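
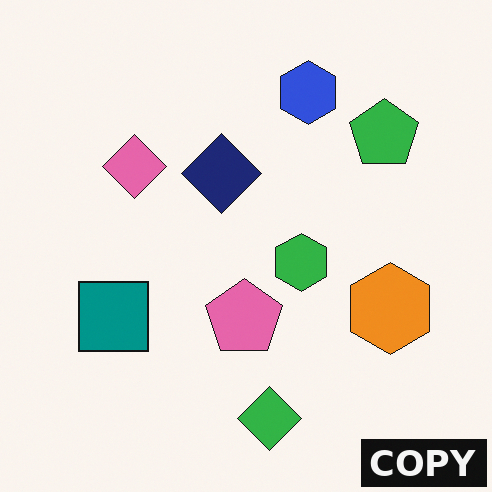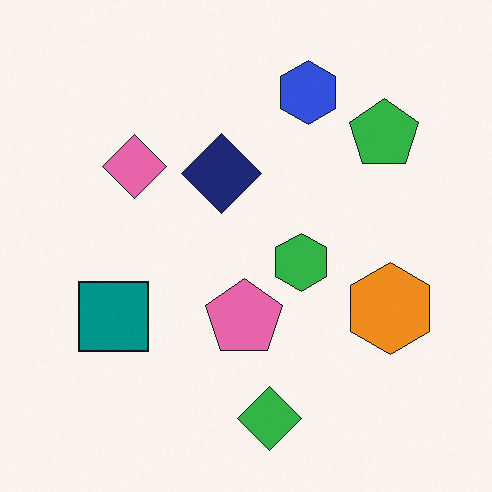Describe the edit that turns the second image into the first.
The first image is the second watermarked with the text "COPY" in the lower-right corner.

A dark label reading "COPY" appears in the lower-right corner.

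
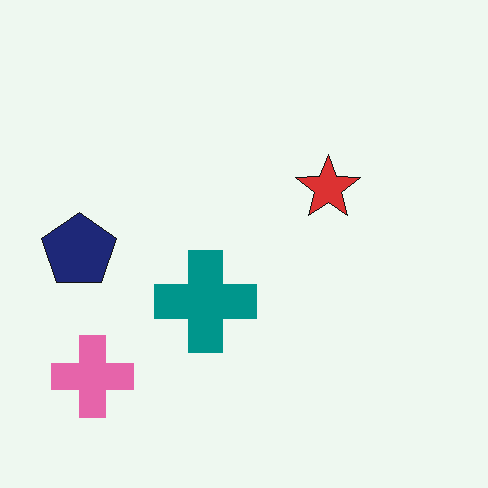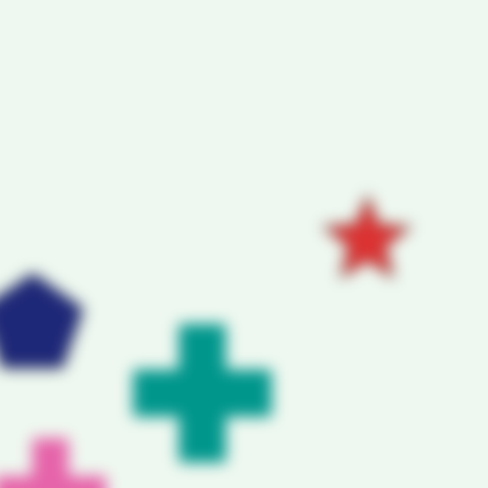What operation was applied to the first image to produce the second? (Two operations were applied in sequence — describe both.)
The image was strongly gaussian-blurred, then cropped slightly and scaled back up.

Shape edges and outlines are uniformly softened across the whole image. The visible shapes are larger and the field of view is narrower; shapes near the original edges may be partly or wholly outside the frame — a crop-and-rescale.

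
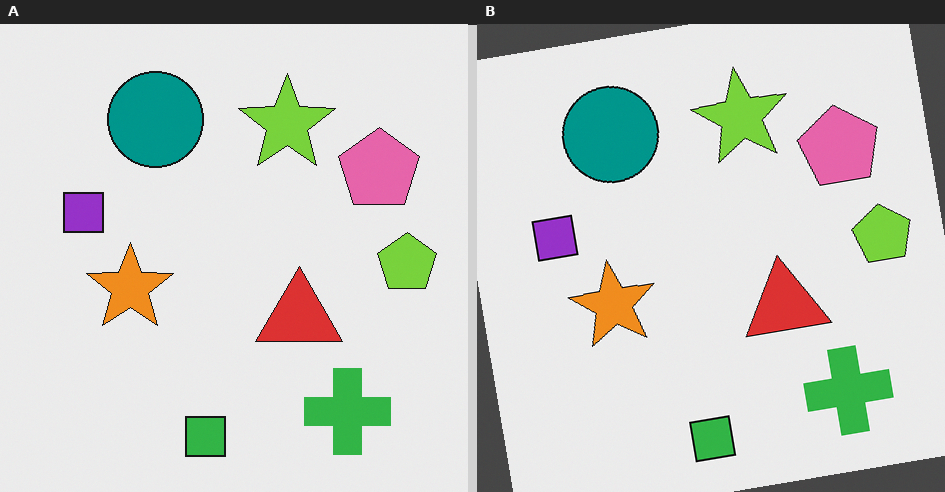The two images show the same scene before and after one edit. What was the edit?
This is the original image rotated counter-clockwise by a small amount.

Every shape is tilted by the same angle and the image corners show triangular fill wedges — a whole-image rotation by a non-right angle.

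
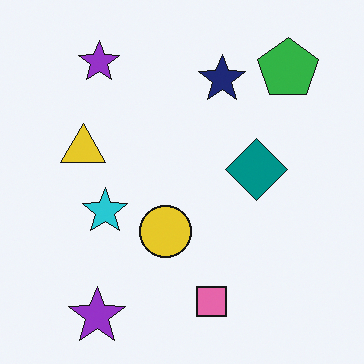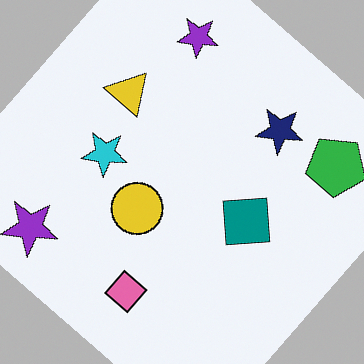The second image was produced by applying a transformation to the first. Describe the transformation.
The image was rotated clockwise by a large amount — several tens of degrees.

Every shape is tilted by the same angle and the image corners show triangular fill wedges — a whole-image rotation by a non-right angle.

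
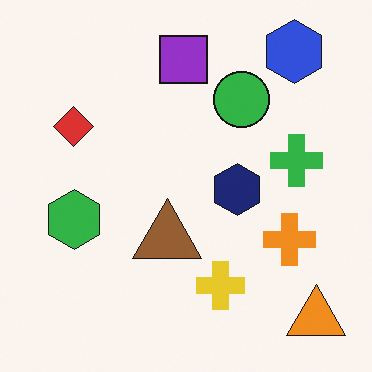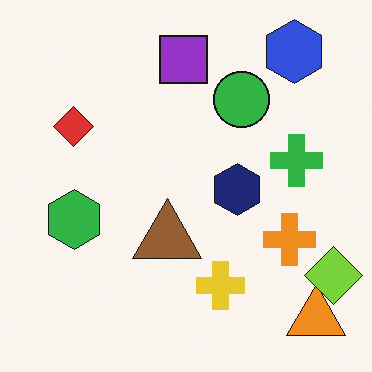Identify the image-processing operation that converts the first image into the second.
It was overlaid with an additional lime diamond.

A lime diamond appears in the second image that is absent from the first.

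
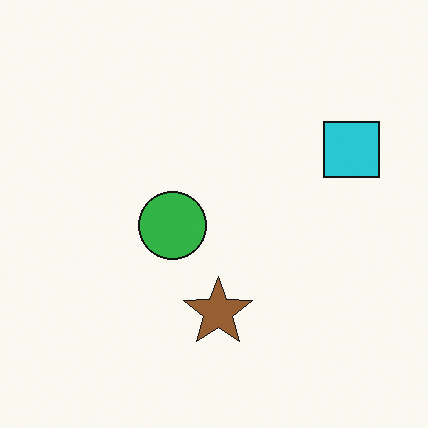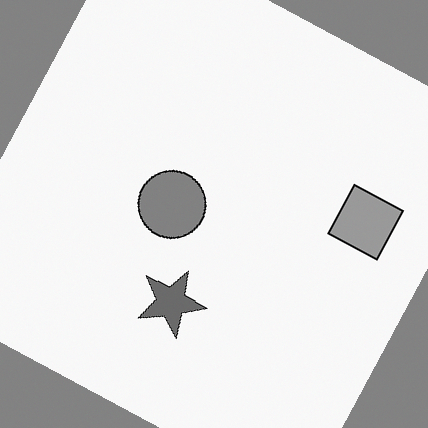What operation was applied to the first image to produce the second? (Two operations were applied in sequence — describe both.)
It was converted to grayscale, then rotated clockwise by a clearly visible amount.

All color is removed — every shape is now a shade of grey. Every shape is tilted by the same angle and the image corners show triangular fill wedges — a whole-image rotation by a non-right angle.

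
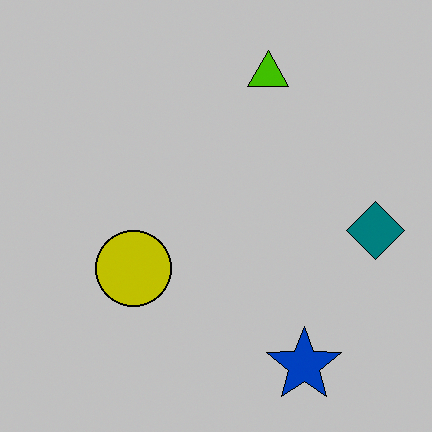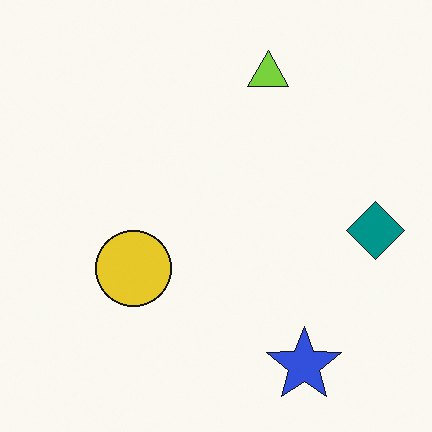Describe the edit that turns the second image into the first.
This is the original image aggressively posterized.

Each flat color has snapped to a coarser quantized level — most visibly, the near-white background has dropped to a flat grey.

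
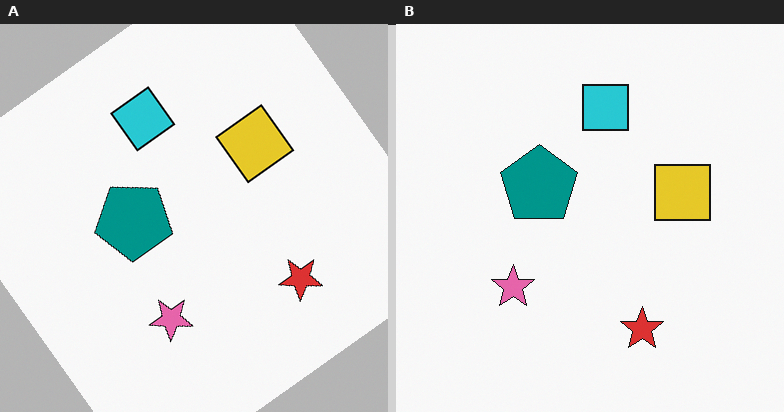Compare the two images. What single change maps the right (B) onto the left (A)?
Rotated counter-clockwise by a large amount — several tens of degrees.

Every shape is tilted by the same angle and the image corners show triangular fill wedges — a whole-image rotation by a non-right angle.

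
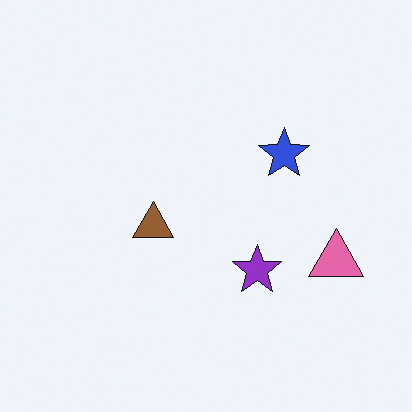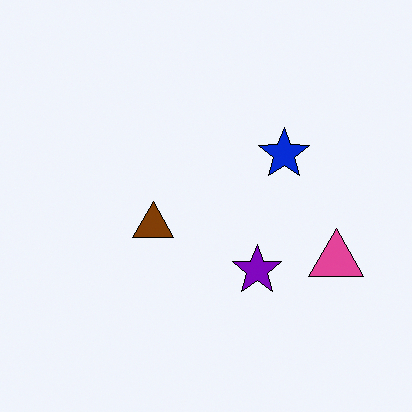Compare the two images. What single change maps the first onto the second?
The transformation is: given slightly increased contrast.

Tones are pushed away from mid-grey across the whole image — a global contrast change.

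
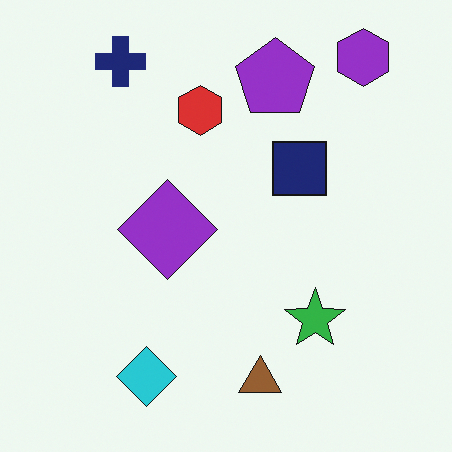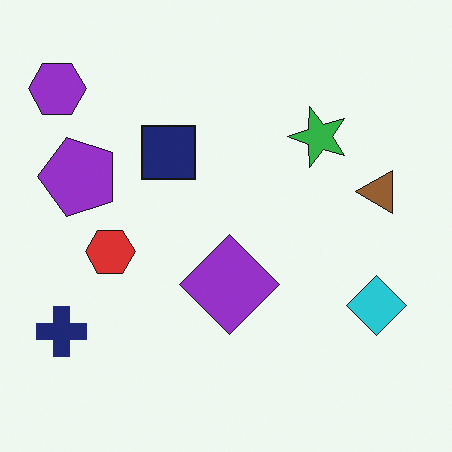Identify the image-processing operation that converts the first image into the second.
This is the original image rotated 90° counter-clockwise.

The purple hexagon sits in the top-right of the first image and the top-left of the second — consistent with a whole-image 90° counter-clockwise rotation.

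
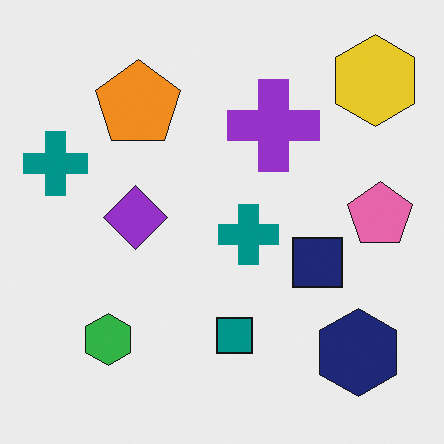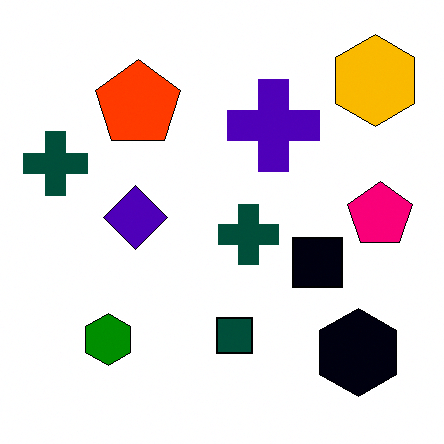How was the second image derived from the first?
It was boosted in contrast.

Tones are pushed away from mid-grey across the whole image — a global contrast change.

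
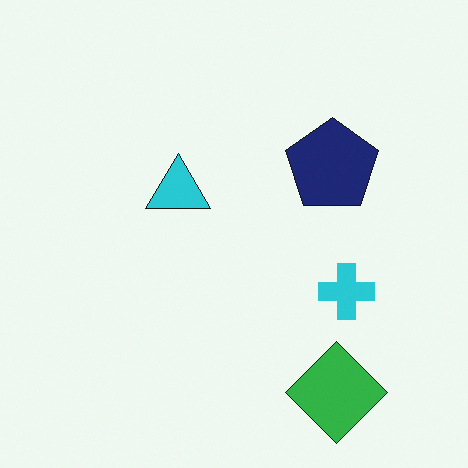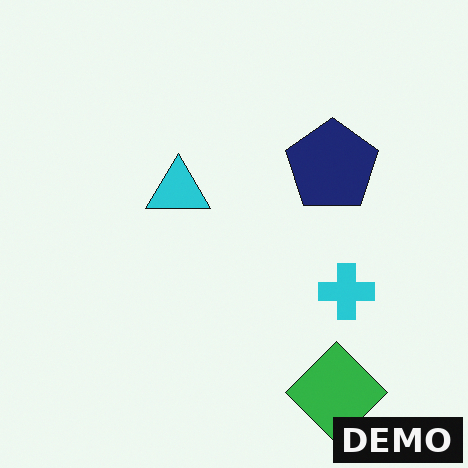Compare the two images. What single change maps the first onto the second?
The image was watermarked with the text "DEMO" in the lower-right corner.

A dark label reading "DEMO" appears in the lower-right corner.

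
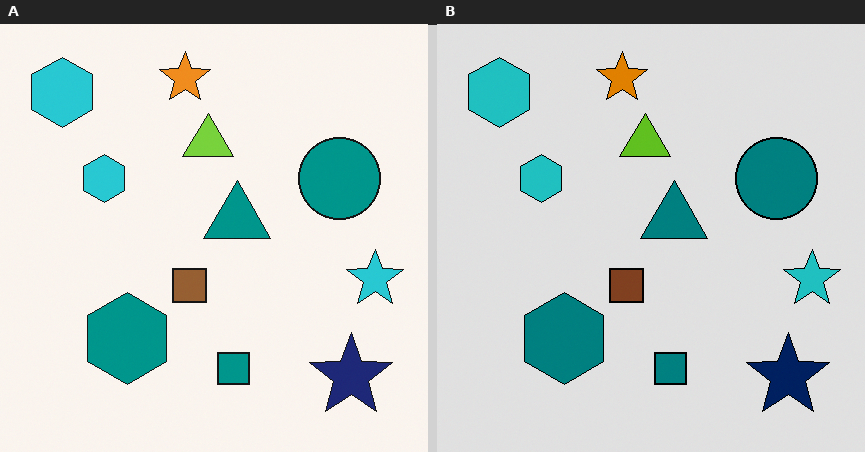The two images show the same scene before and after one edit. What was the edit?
Posterized to a reduced palette.

Each flat color has snapped to a coarser quantized level — most visibly, the near-white background has dropped to a flat grey.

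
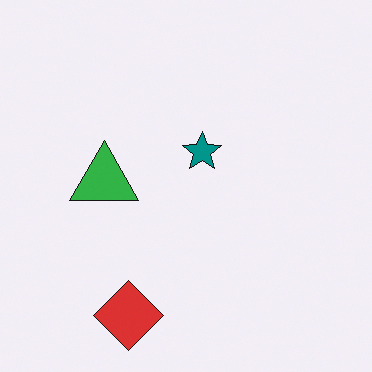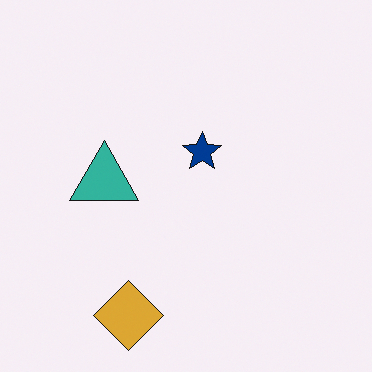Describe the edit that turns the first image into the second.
The image was hue-shifted by a small amount.

Every shape's color has rotated by the same amount around the hue wheel — a uniform hue shift.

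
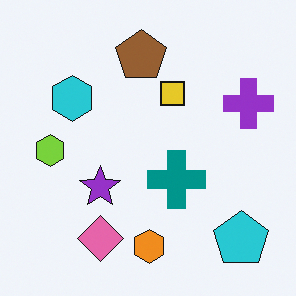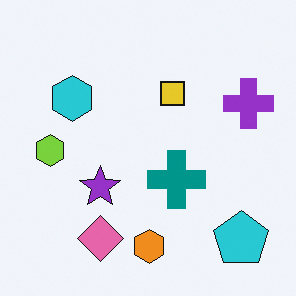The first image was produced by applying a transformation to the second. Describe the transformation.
It was overlaid with an additional brown pentagon.

A brown pentagon appears in the first image that is absent from the second.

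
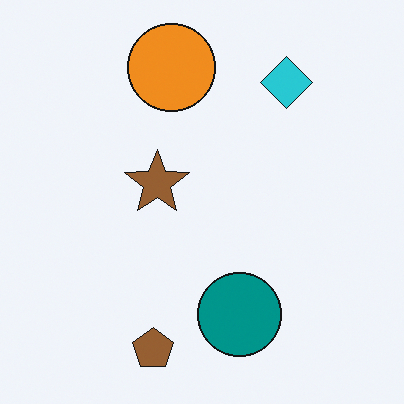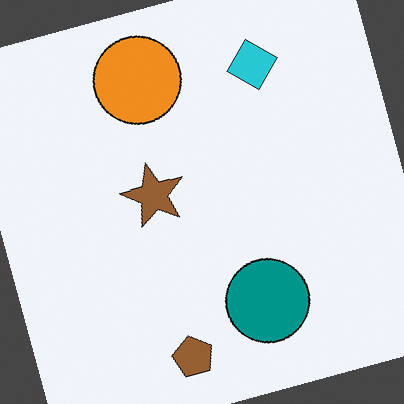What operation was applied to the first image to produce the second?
It was rotated counter-clockwise by a clearly visible amount.

Every shape is tilted by the same angle and the image corners show triangular fill wedges — a whole-image rotation by a non-right angle.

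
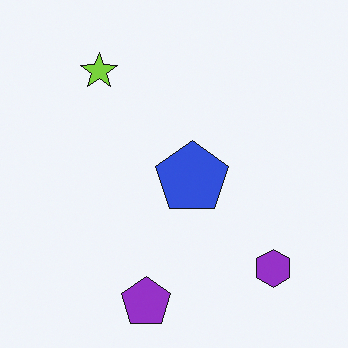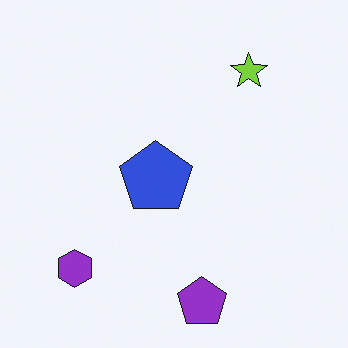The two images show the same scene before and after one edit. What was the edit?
The image was flipped horizontally (left ↔ right).

The purple hexagon is in the bottom-right of the first image and the bottom-left of the second — shapes on opposite sides of the vertical midline have swapped in a mirror flip.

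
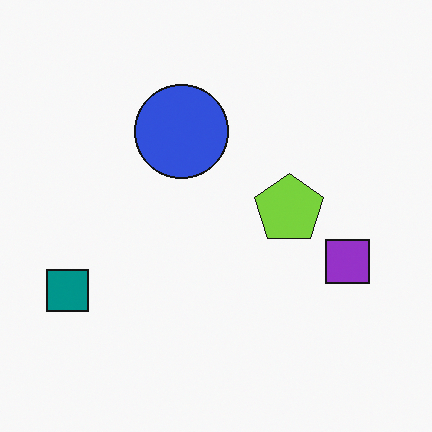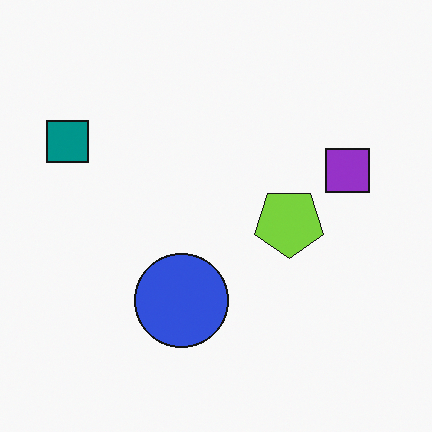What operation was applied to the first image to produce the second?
It was flipped vertically (top ↔ bottom).

The blue circle is in the top of the first image and the bottom of the second — shapes on opposite sides of the horizontal midline have swapped in a mirror flip.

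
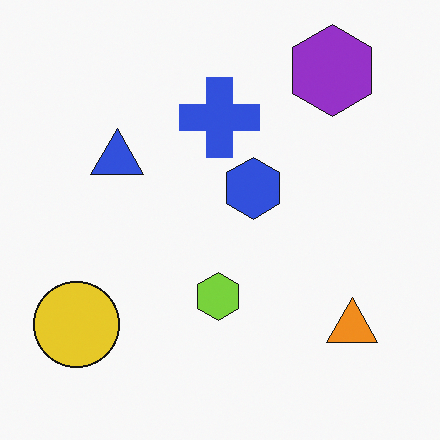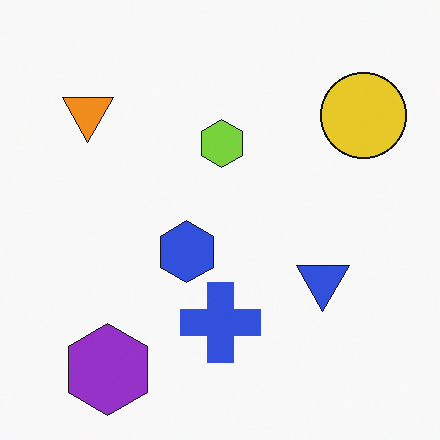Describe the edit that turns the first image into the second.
The second image is the first rotated 180°.

The purple hexagon sits in the top-right of the first image and the bottom-left of the second — consistent with a whole-image 180° rotation.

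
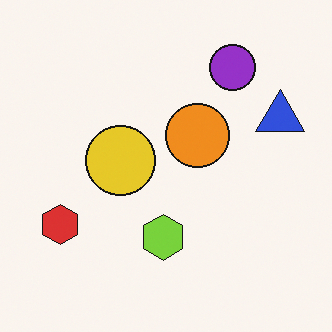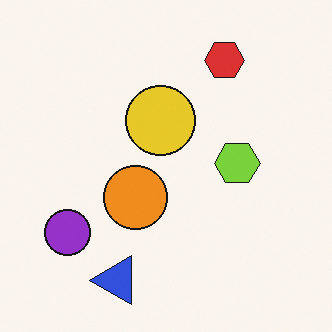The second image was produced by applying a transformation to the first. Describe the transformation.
The second image is the first transposed (reflected across the top-left ↔ bottom-right diagonal).

Shapes have swapped their row and column positions — what was in the top-right is now in the bottom-left — a diagonal reflection.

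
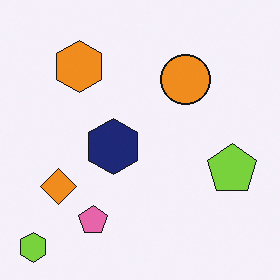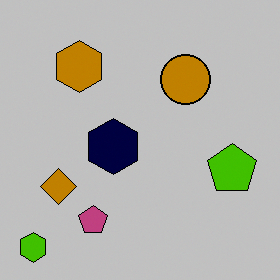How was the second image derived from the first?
The transformation is: heavily posterized to just a handful of flat colors.

Each flat color has snapped to a coarser quantized level — most visibly, the near-white background has dropped to a flat grey.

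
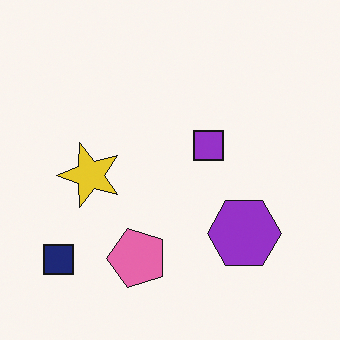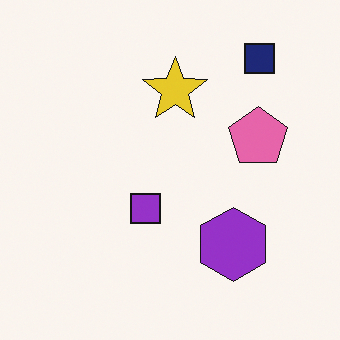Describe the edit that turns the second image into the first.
The image was transposed (reflected across the top-left ↔ bottom-right diagonal).

Shapes have swapped their row and column positions — what was in the top-right is now in the bottom-left — a diagonal reflection.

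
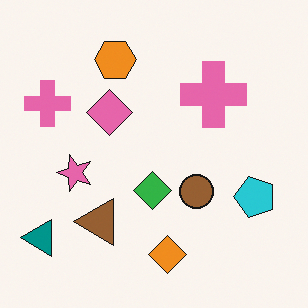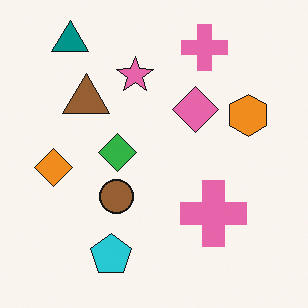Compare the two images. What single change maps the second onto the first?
The image was rotated 90° counter-clockwise.

The teal triangle sits in the top-left of the second image and the bottom-left of the first — consistent with a whole-image 90° counter-clockwise rotation.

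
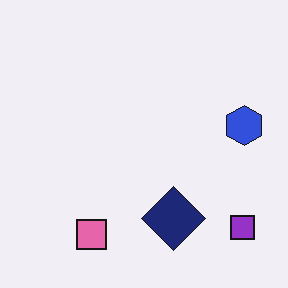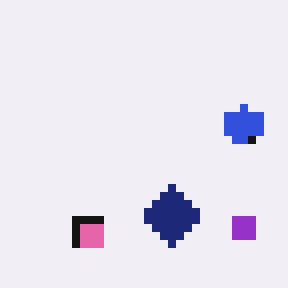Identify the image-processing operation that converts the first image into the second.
This is the original image pixelated into visible square blocks.

Shapes are reduced to large square blocks; fine edges and outlines are lost — a downscale-then-upscale (mosaic) effect.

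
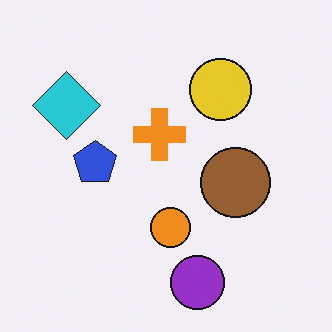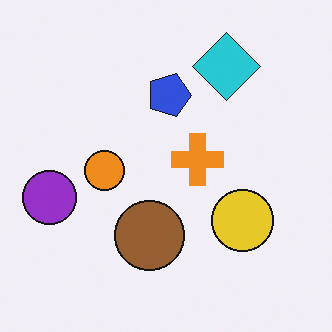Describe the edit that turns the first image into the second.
It was rotated 90° clockwise.

The purple circle sits in the bottom of the first image and the left of the second — consistent with a whole-image 90° clockwise rotation.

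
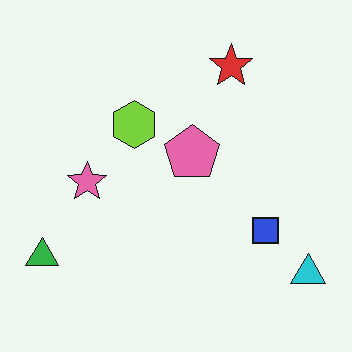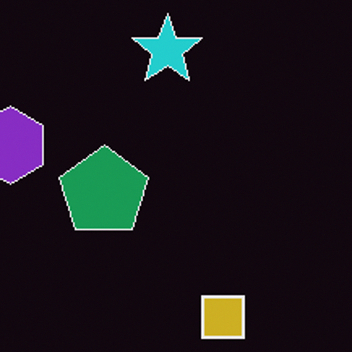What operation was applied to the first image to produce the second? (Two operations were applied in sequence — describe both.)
The second image is the first cropped tightly and scaled back up, then color-inverted (negative).

The visible shapes are larger and the field of view is narrower; shapes near the original edges may be partly or wholly outside the frame — a crop-and-rescale. The light background has become dark and every shape's color is its complement — a photographic negative.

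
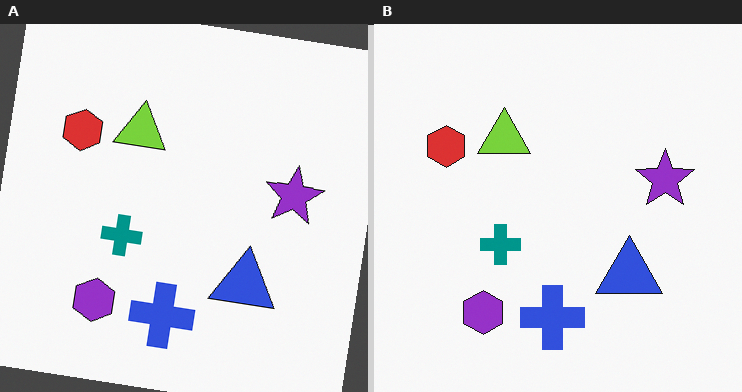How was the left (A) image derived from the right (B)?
The image was rotated clockwise by a slight angle.

Every shape is tilted by the same angle and the image corners show triangular fill wedges — a whole-image rotation by a non-right angle.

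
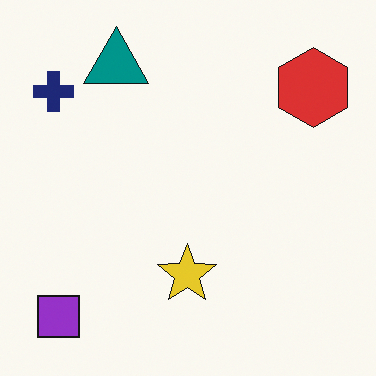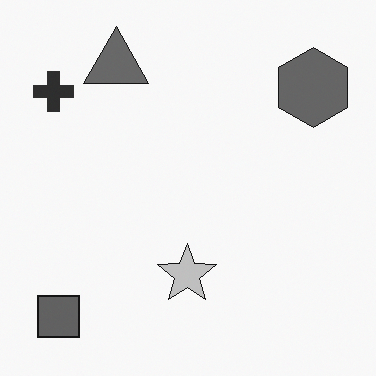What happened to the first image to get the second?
The second image is the first converted to grayscale.

All color is removed — every shape is now a shade of grey.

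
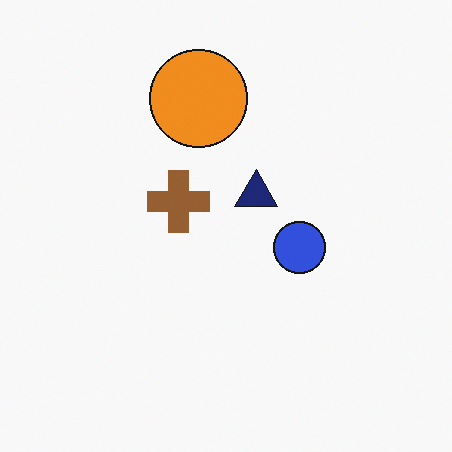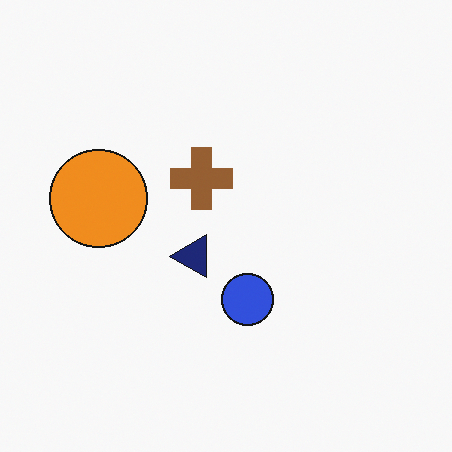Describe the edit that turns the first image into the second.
The image was transposed (reflected across the top-left ↔ bottom-right diagonal).

Shapes have swapped their row and column positions — what was in the top-right is now in the bottom-left — a diagonal reflection.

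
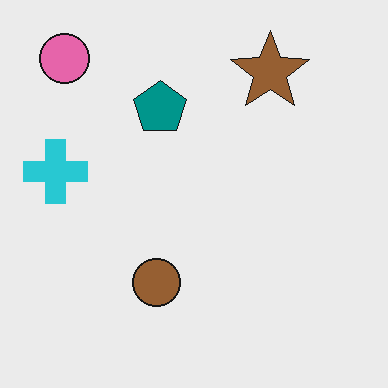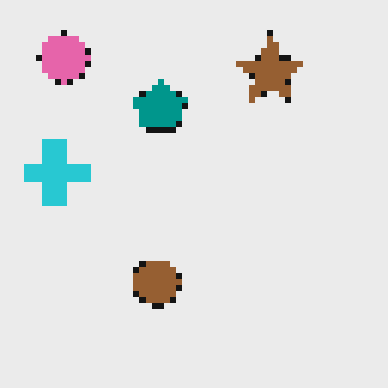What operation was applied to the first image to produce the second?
It was moderately pixelated.

Shapes are reduced to large square blocks; fine edges and outlines are lost — a downscale-then-upscale (mosaic) effect.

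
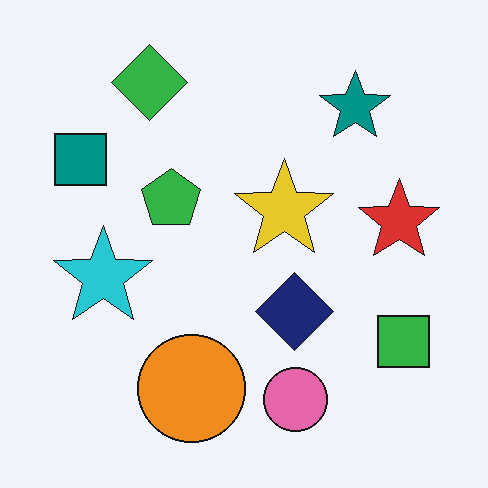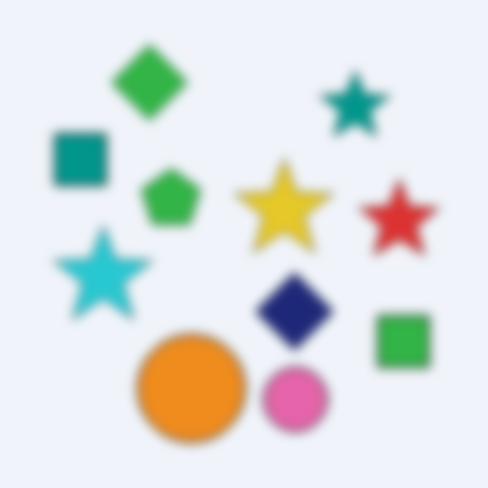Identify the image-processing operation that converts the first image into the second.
This is the original image strongly gaussian-blurred.

Shape edges and outlines are uniformly softened across the whole image.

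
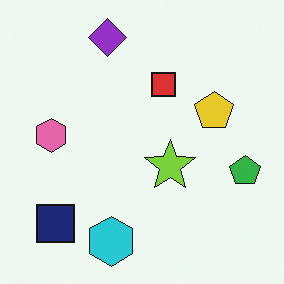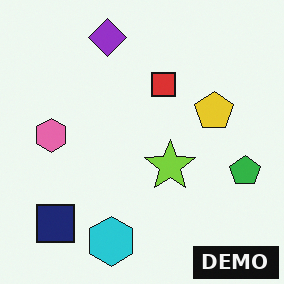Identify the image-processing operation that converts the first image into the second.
The second image is the first watermarked with the text "DEMO" in the lower-right corner.

A dark label reading "DEMO" appears in the lower-right corner.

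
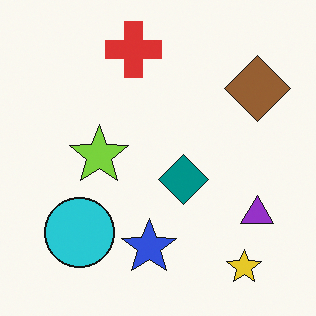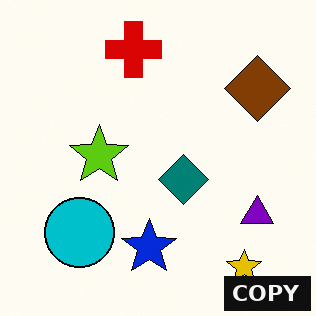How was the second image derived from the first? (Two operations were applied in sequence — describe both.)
The transformation is: given slightly increased contrast, then watermarked with the text "COPY" in the lower-right corner.

Tones are pushed away from mid-grey across the whole image — a global contrast change. A dark label reading "COPY" appears in the lower-right corner.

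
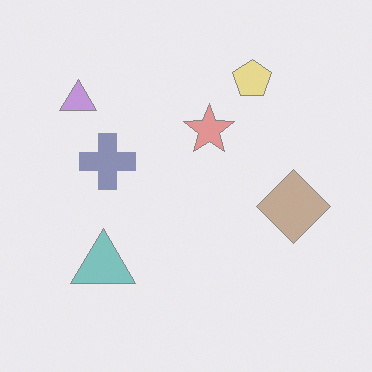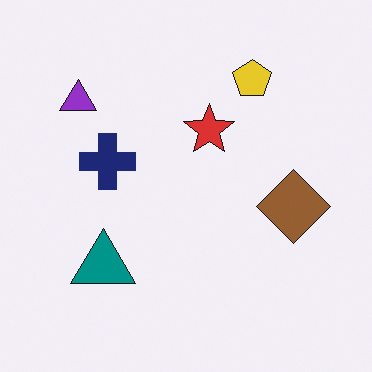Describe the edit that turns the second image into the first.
The transformation is: given much lower contrast.

Tones are pushed toward mid-grey across the whole image — a global contrast change.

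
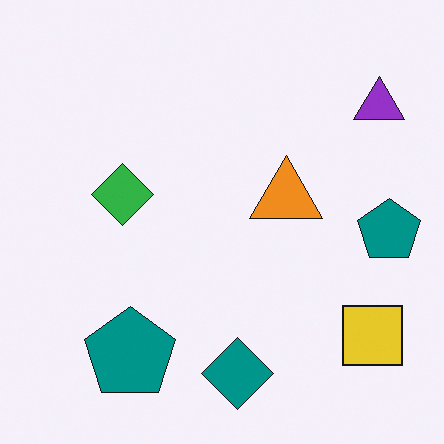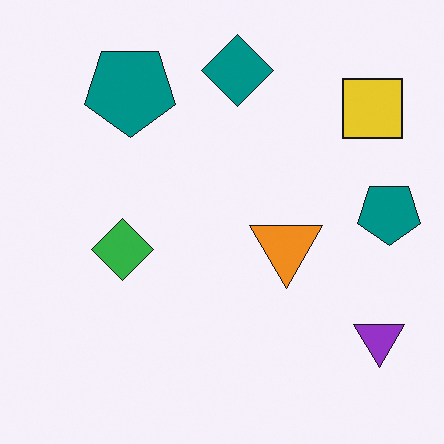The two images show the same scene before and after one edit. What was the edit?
The image was flipped vertically (top ↔ bottom).

The teal diamond is in the bottom of the first image and the top of the second — shapes on opposite sides of the horizontal midline have swapped in a mirror flip.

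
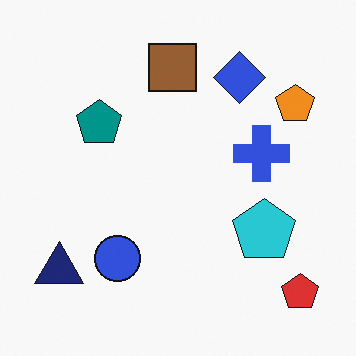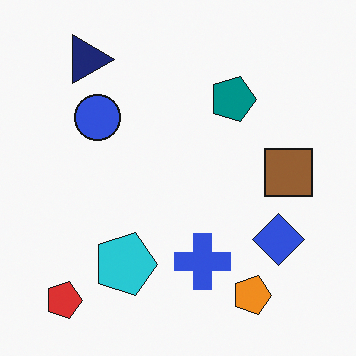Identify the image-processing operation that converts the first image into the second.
The image was rotated 90° clockwise.

The red pentagon sits in the bottom-right of the first image and the bottom-left of the second — consistent with a whole-image 90° clockwise rotation.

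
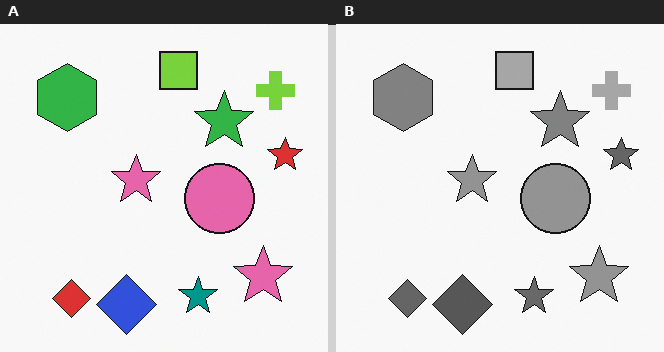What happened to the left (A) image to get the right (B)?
The right (B) image is the left (A) converted to grayscale.

All color is removed — every shape is now a shade of grey.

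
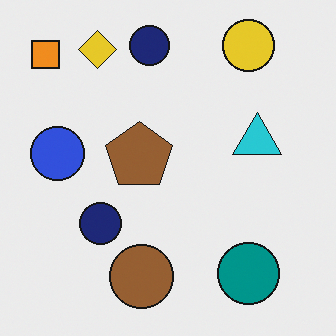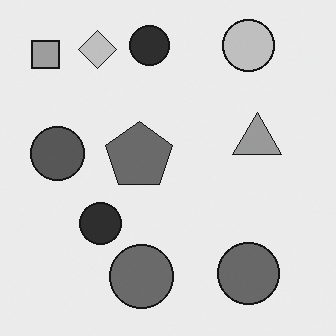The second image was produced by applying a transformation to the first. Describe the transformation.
It was converted to grayscale.

All color is removed — every shape is now a shade of grey.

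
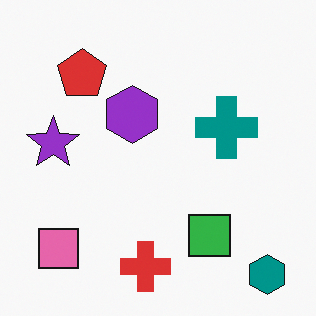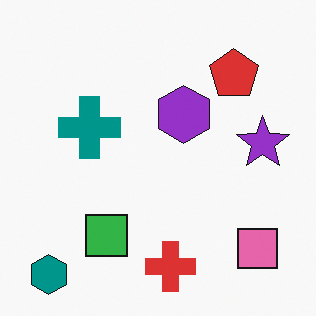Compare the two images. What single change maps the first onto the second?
It was flipped horizontally (left ↔ right).

The teal hexagon is in the bottom-right of the first image and the bottom-left of the second — shapes on opposite sides of the vertical midline have swapped in a mirror flip.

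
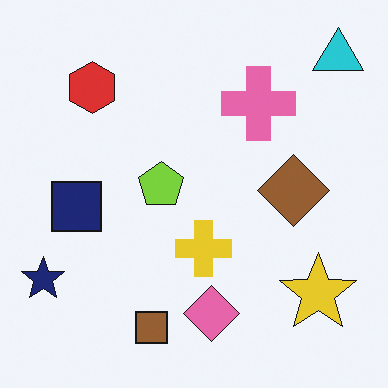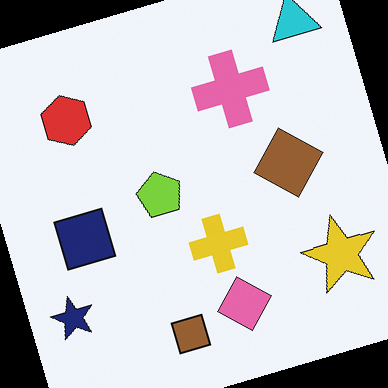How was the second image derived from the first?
Rotated counter-clockwise by a moderate amount.

Every shape is tilted by the same angle and the image corners show triangular fill wedges — a whole-image rotation by a non-right angle.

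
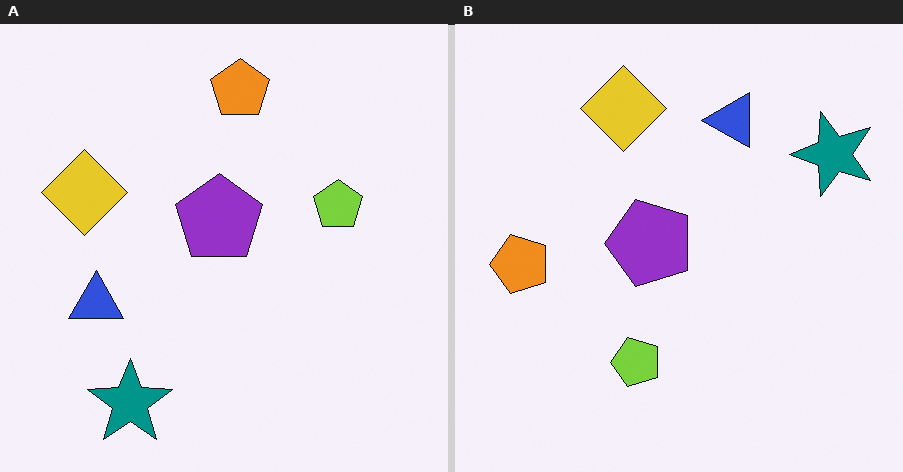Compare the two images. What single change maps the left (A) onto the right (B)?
Transposed (reflected across the top-left ↔ bottom-right diagonal).

Shapes have swapped their row and column positions — what was in the top-right is now in the bottom-left — a diagonal reflection.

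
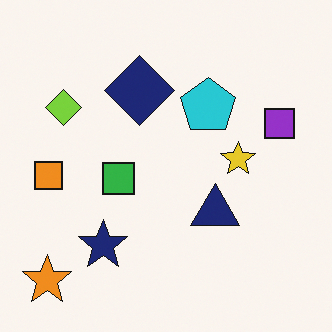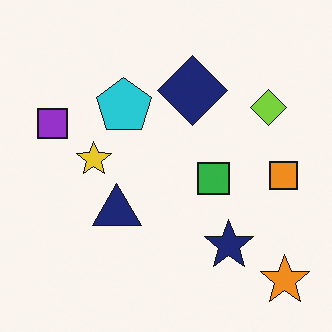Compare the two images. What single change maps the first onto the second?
This is the original image flipped horizontally (left ↔ right).

The orange star is in the bottom-left of the first image and the bottom-right of the second — shapes on opposite sides of the vertical midline have swapped in a mirror flip.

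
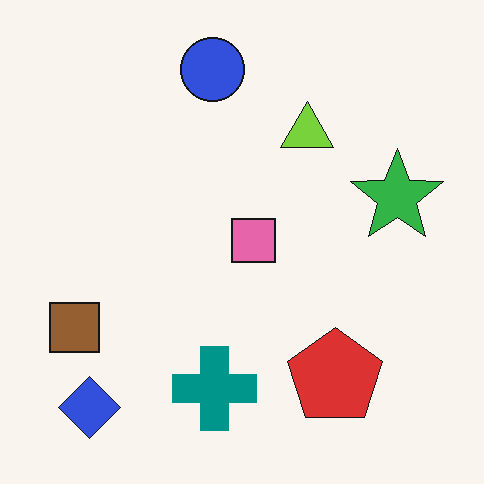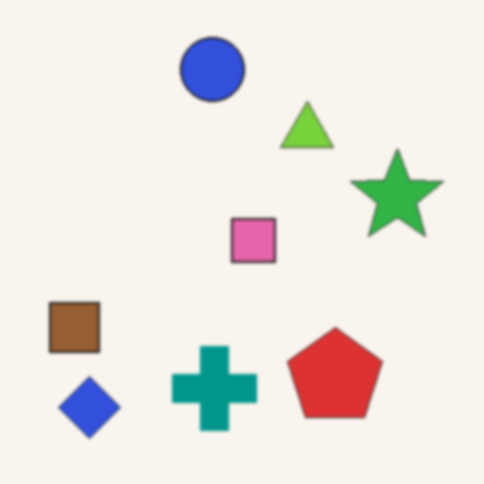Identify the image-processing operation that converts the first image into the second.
It was lightly blurred.

Shape edges and outlines are uniformly softened across the whole image.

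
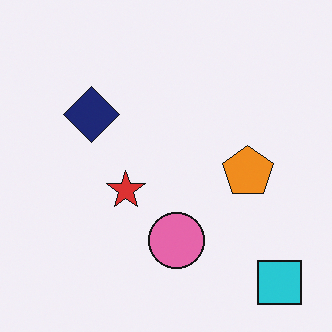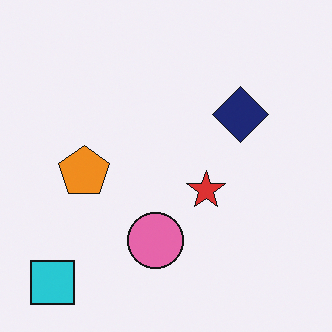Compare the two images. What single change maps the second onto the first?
The image was flipped horizontally (left ↔ right).

The cyan square is in the bottom-left of the second image and the bottom-right of the first — shapes on opposite sides of the vertical midline have swapped in a mirror flip.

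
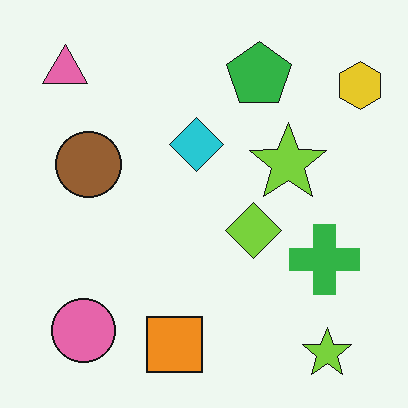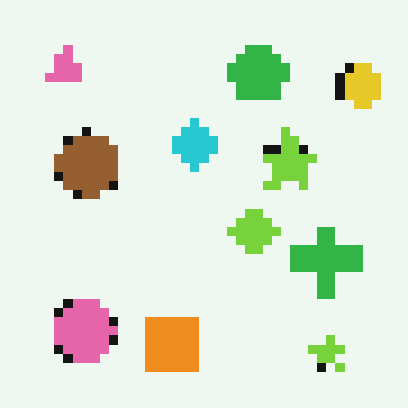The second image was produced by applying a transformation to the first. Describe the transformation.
It was heavily pixelated into large blocks.

Shapes are reduced to large square blocks; fine edges and outlines are lost — a downscale-then-upscale (mosaic) effect.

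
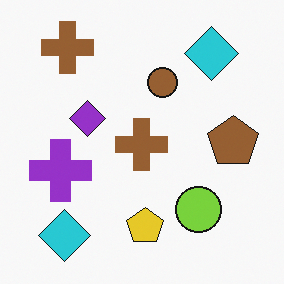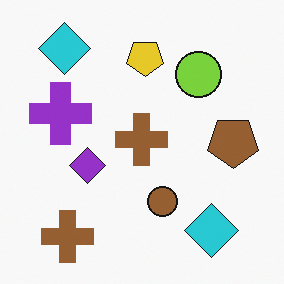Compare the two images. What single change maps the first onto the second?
The transformation is: flipped vertically (top ↔ bottom).

The yellow pentagon is in the bottom of the first image and the top of the second — shapes on opposite sides of the horizontal midline have swapped in a mirror flip.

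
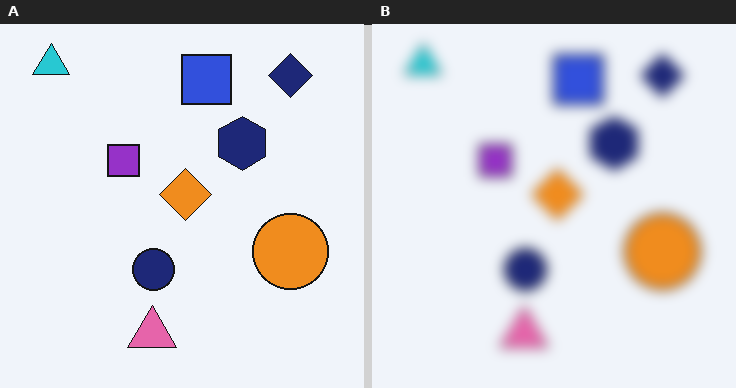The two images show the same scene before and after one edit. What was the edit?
Heavily blurred.

Shape edges and outlines are uniformly softened across the whole image.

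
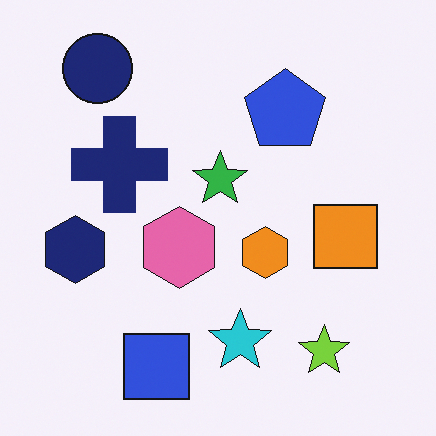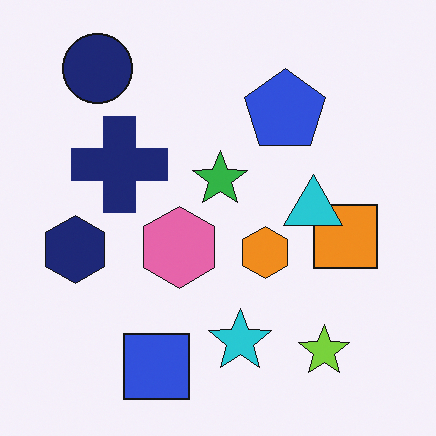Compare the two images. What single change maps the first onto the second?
It was overlaid with an additional cyan triangle.

A cyan triangle appears in the second image that is absent from the first.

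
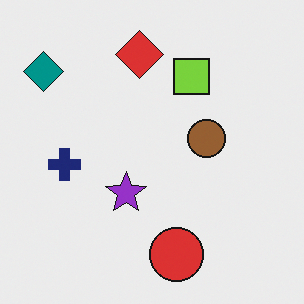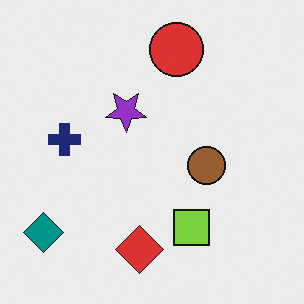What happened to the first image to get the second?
This is the original image flipped vertically (top ↔ bottom).

The red circle is in the bottom of the first image and the top of the second — shapes on opposite sides of the horizontal midline have swapped in a mirror flip.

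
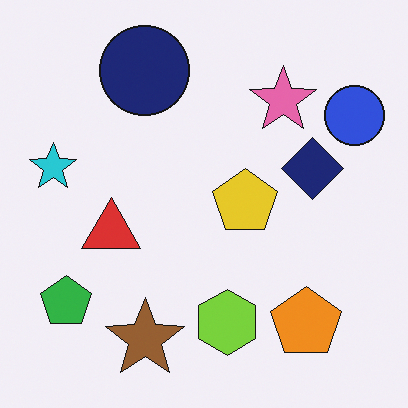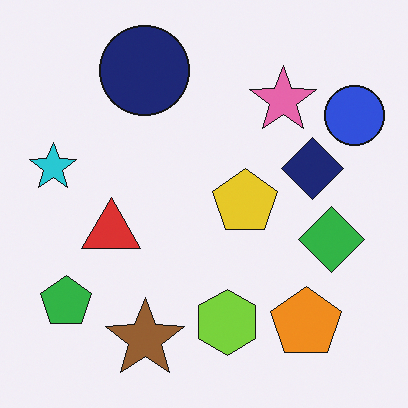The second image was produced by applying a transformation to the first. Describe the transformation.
This is the original image overlaid with an additional green diamond.

A green diamond appears in the second image that is absent from the first.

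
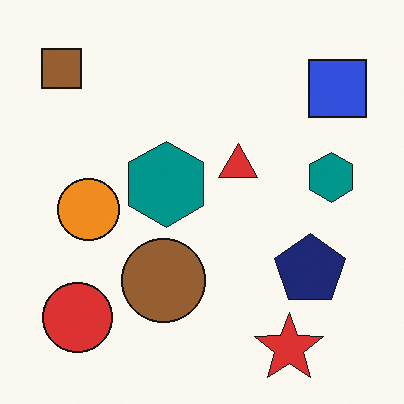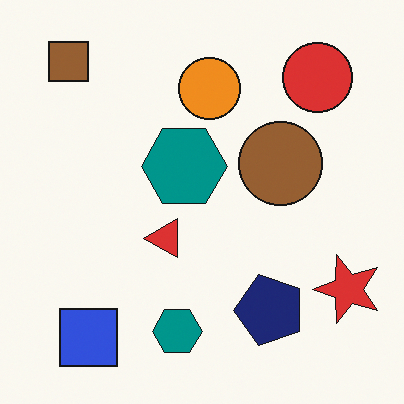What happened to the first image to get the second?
Transposed (reflected across the top-left ↔ bottom-right diagonal).

Shapes have swapped their row and column positions — what was in the top-right is now in the bottom-left — a diagonal reflection.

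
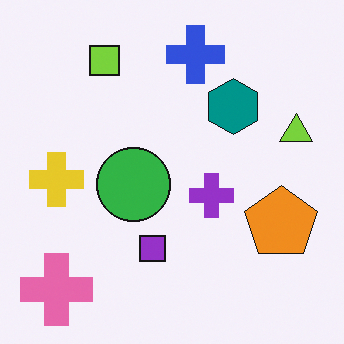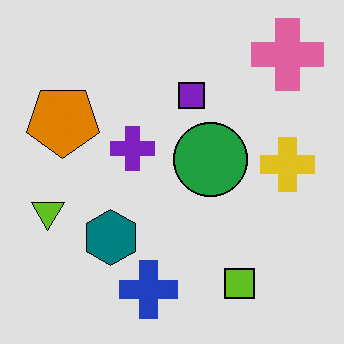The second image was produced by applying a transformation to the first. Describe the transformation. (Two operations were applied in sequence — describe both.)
Posterized to a reduced palette, then rotated 180°.

Each flat color has snapped to a coarser quantized level — most visibly, the near-white background has dropped to a flat grey. The pink cross sits in the bottom-left of the first image and the top-right of the second — consistent with a whole-image 180° rotation.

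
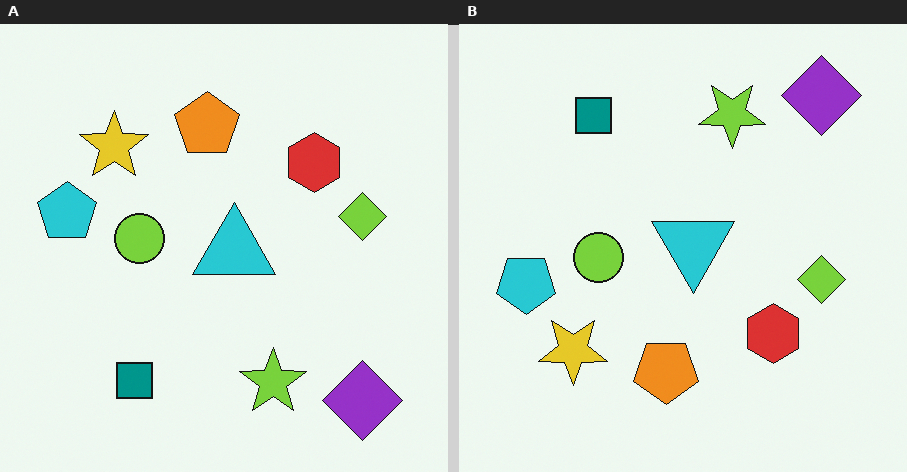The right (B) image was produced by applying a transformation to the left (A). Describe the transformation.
The right (B) image is the left (A) flipped vertically (top ↔ bottom).

The purple diamond is in the bottom-right of the left (A) image and the top-right of the right (B) — shapes on opposite sides of the horizontal midline have swapped in a mirror flip.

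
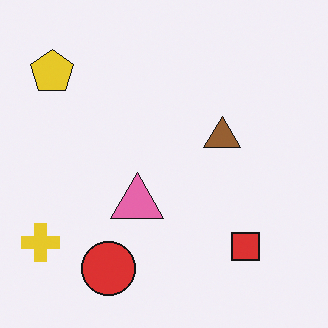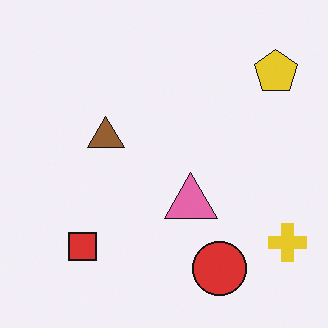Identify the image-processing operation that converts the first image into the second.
The image was flipped horizontally (left ↔ right).

The yellow cross is in the bottom-left of the first image and the bottom-right of the second — shapes on opposite sides of the vertical midline have swapped in a mirror flip.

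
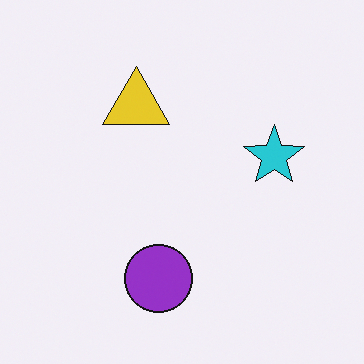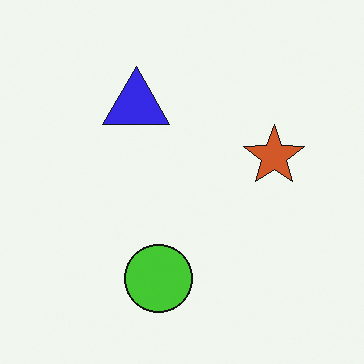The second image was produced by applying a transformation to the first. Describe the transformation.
It was hue-shifted by a large amount.

Every shape's color has rotated by the same amount around the hue wheel — a uniform hue shift.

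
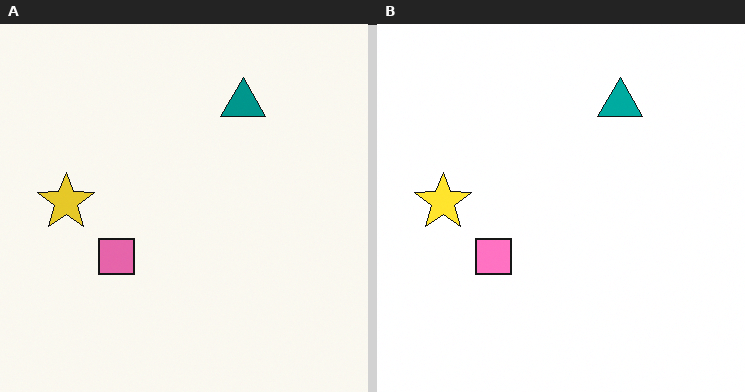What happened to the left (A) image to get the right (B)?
The right (B) image is the left (A) slightly brightened.

Every pixel — background and shapes alike — is uniformly brightened.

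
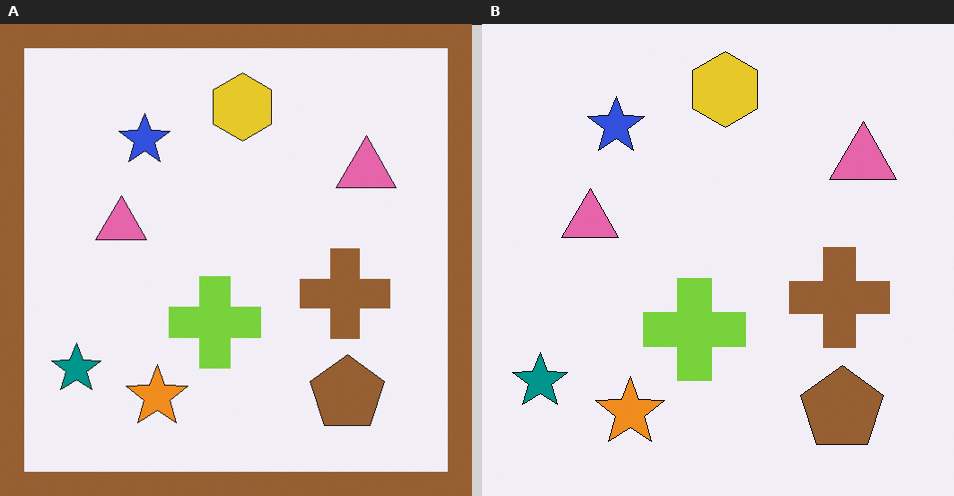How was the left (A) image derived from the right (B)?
Framed with a brown border.

A solid brown frame runs around the edge of the left (A) image, with the content slightly shrunk inside it.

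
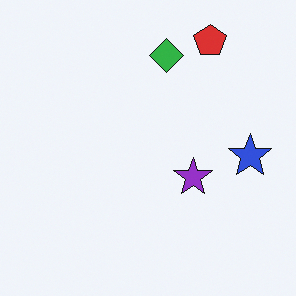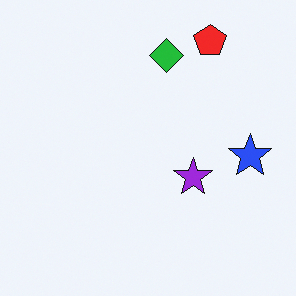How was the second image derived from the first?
This is the original image slightly oversaturated.

All colors are more vivid — a global saturation change.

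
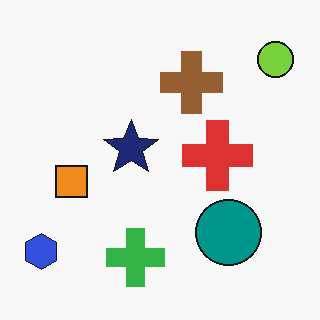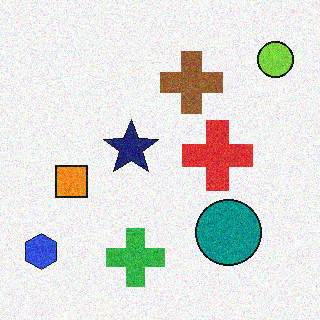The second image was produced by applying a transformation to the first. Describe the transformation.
The second image is the first degraded with visible gaussian noise.

Random speckle covers the whole image, including the flat background.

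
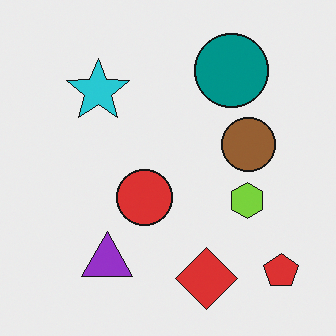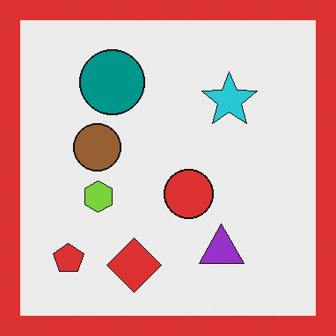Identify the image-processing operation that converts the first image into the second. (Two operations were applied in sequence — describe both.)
It was flipped horizontally (left ↔ right), then framed with a red border.

The red pentagon is in the bottom-right of the first image and the bottom-left of the second — shapes on opposite sides of the vertical midline have swapped in a mirror flip. A solid red frame runs around the edge of the second image, with the content slightly shrunk inside it.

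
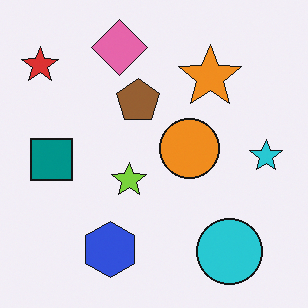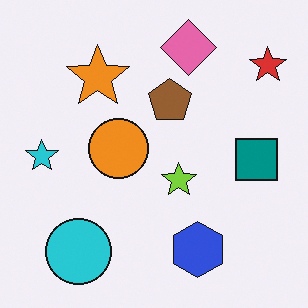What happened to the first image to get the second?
Flipped horizontally (left ↔ right).

The red star is in the top-left of the first image and the top-right of the second — shapes on opposite sides of the vertical midline have swapped in a mirror flip.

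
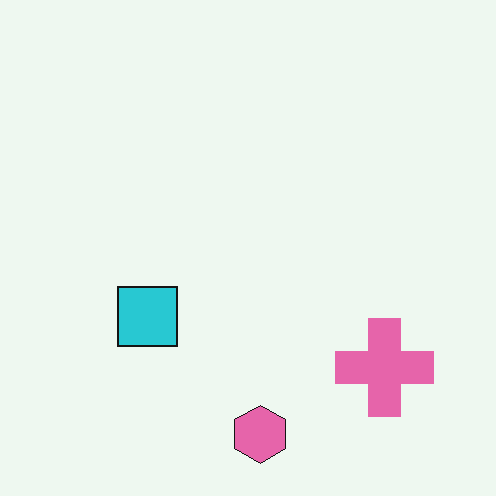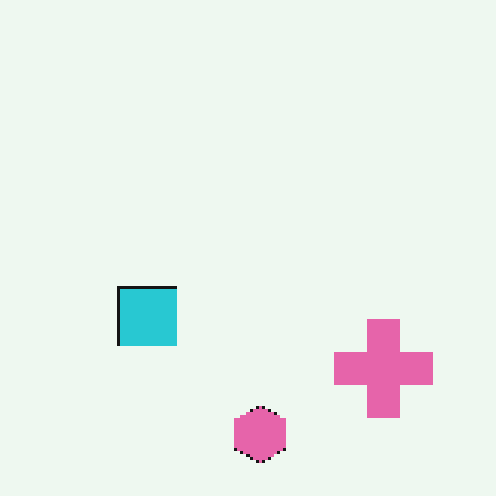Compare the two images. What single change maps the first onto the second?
This is the original image lightly pixelated (a mild mosaic effect).

Shapes are reduced to large square blocks; fine edges and outlines are lost — a downscale-then-upscale (mosaic) effect.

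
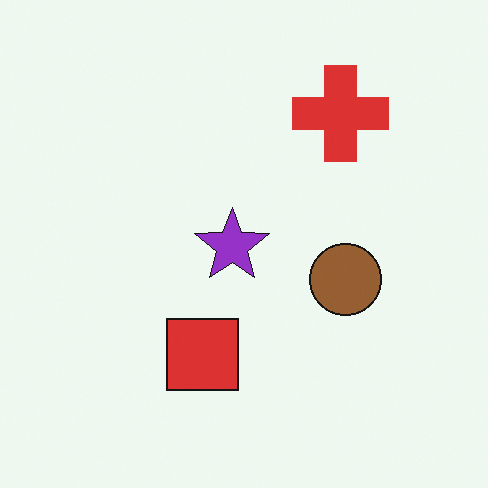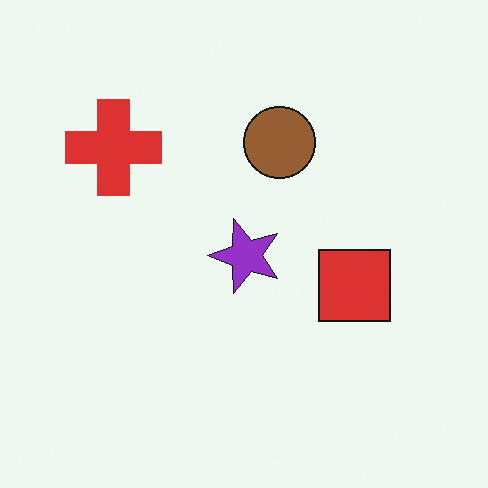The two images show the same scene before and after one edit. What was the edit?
The second image is the first rotated 90° counter-clockwise.

The red cross sits in the top-right of the first image and the top-left of the second — consistent with a whole-image 90° counter-clockwise rotation.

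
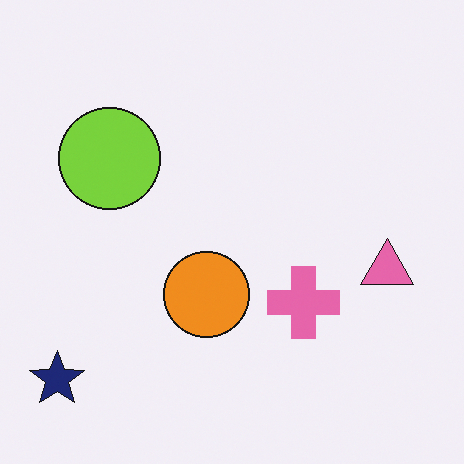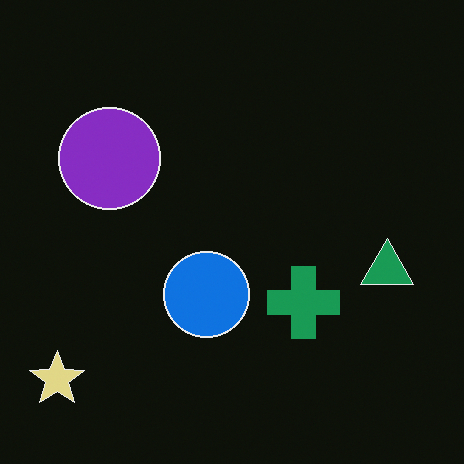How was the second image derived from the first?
The image was color-inverted (negative).

The light background has become dark and every shape's color is its complement — a photographic negative.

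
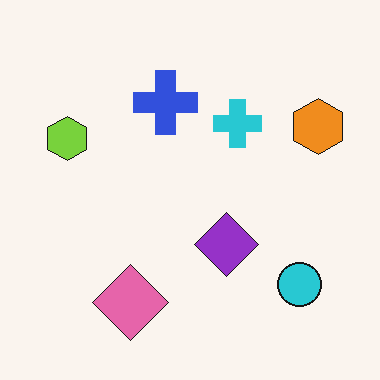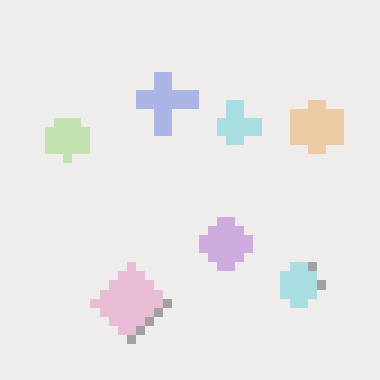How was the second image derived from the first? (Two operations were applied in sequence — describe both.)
The image was given much lower contrast, then coarsely pixelated.

Tones are pushed toward mid-grey across the whole image — a global contrast change. Shapes are reduced to large square blocks; fine edges and outlines are lost — a downscale-then-upscale (mosaic) effect.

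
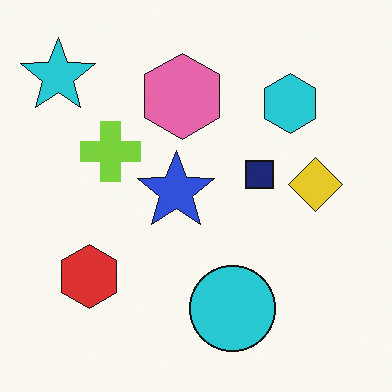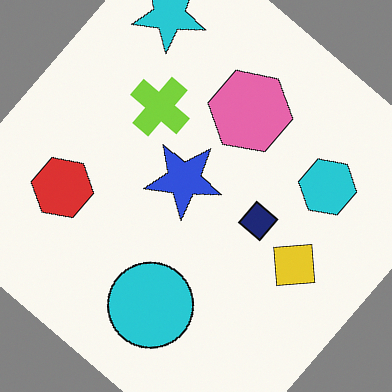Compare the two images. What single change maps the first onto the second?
Rotated clockwise by a large amount — several tens of degrees.

Every shape is tilted by the same angle and the image corners show triangular fill wedges — a whole-image rotation by a non-right angle.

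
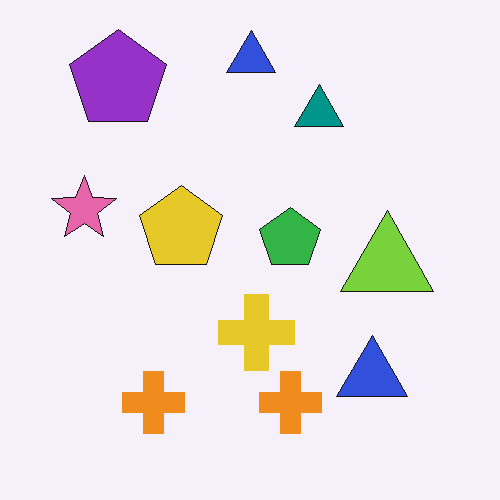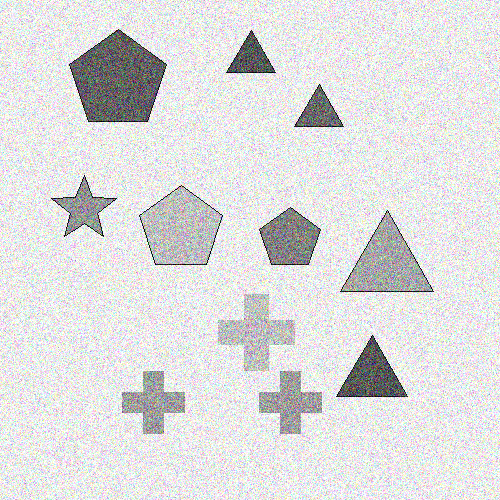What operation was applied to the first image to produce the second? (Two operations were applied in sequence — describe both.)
It was converted to grayscale, then degraded with a thick layer of grain.

All color is removed — every shape is now a shade of grey. Random speckle covers the whole image, including the flat background.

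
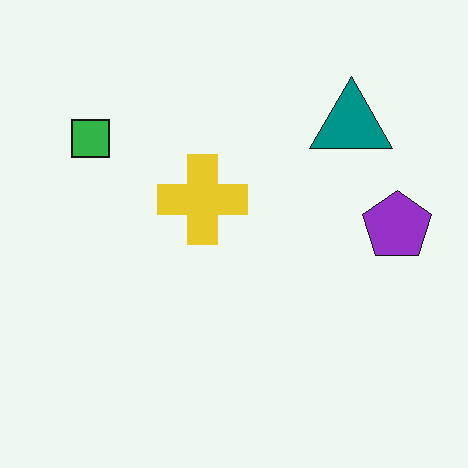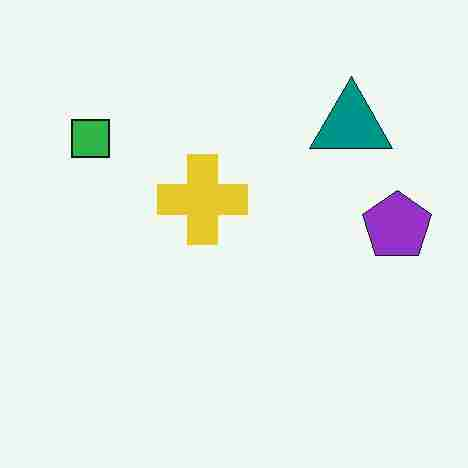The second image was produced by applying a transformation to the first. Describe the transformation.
Heavily JPEG-compressed with obvious blocking artifacts.

Blocky 8×8 compression artifacts appear around shape edges and the flat background shows ringing — characteristic JPEG degradation.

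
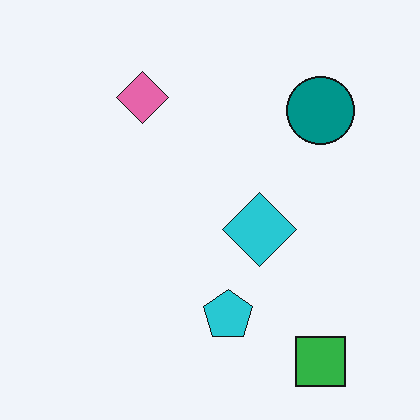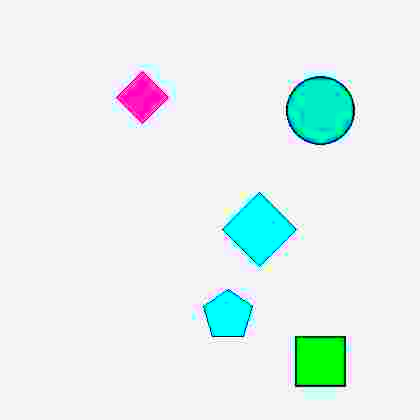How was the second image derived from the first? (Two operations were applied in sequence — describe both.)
Heavily JPEG-compressed with obvious blocking artifacts, then heavily oversaturated.

Blocky 8×8 compression artifacts appear around shape edges and the flat background shows ringing — characteristic JPEG degradation. All colors are more vivid — a global saturation change.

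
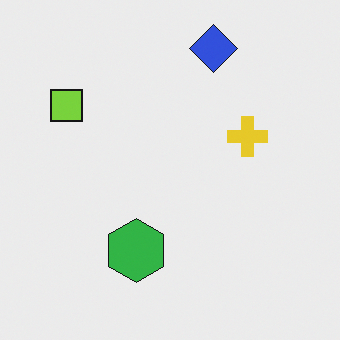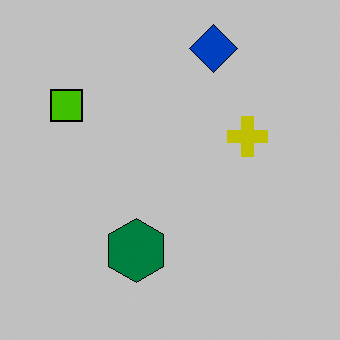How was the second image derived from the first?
This is the original image aggressively posterized.

Each flat color has snapped to a coarser quantized level — most visibly, the near-white background has dropped to a flat grey.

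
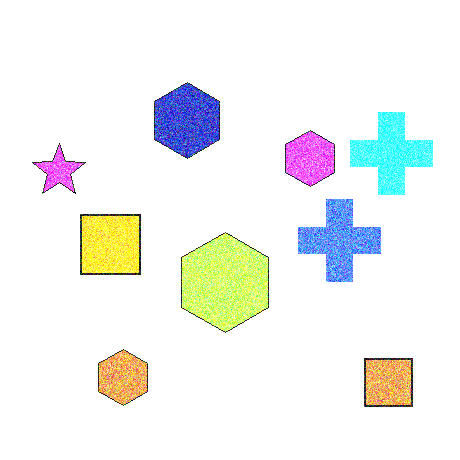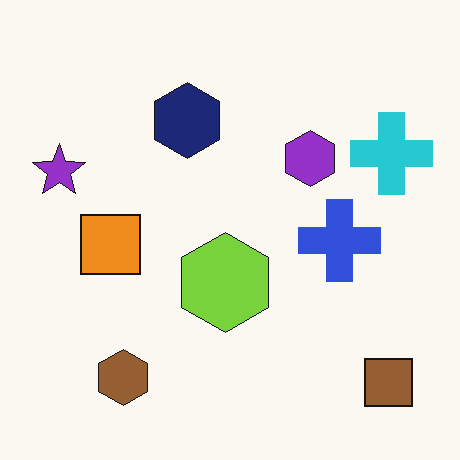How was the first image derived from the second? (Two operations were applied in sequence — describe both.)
The transformation is: degraded with moderate additive noise, then noticeably brightened.

Random speckle covers the whole image, including the flat background. Every pixel — background and shapes alike — is uniformly brightened.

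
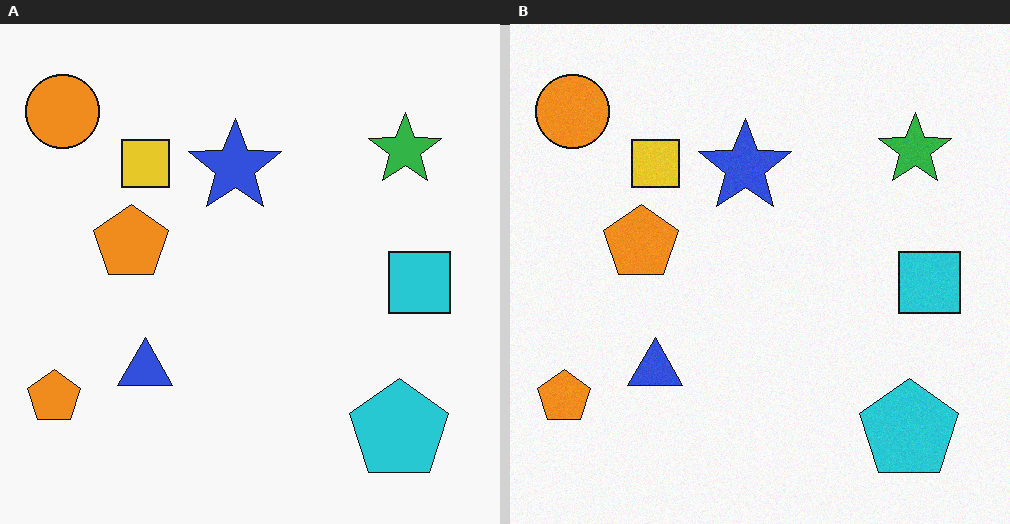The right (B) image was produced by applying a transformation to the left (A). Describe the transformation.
It was degraded with light additive noise.

Random speckle covers the whole image, including the flat background.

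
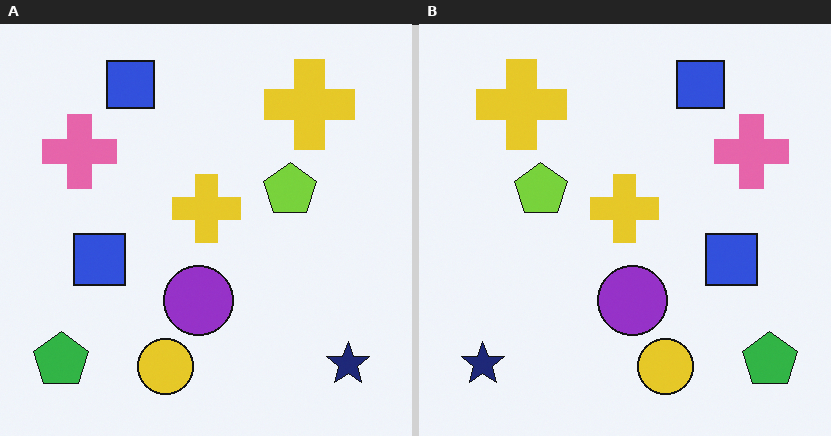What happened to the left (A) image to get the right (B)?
This is the original image flipped horizontally (left ↔ right).

The green pentagon is in the bottom-left of the left (A) image and the bottom-right of the right (B) — shapes on opposite sides of the vertical midline have swapped in a mirror flip.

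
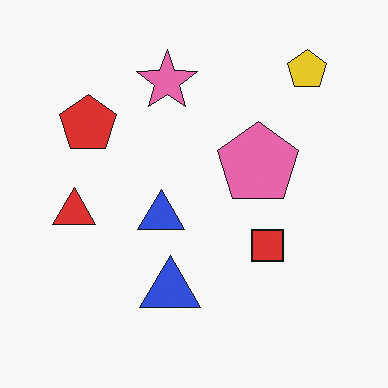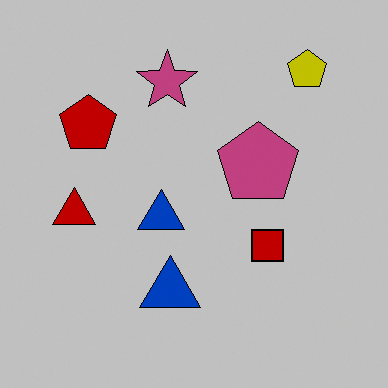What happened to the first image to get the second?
This is the original image heavily posterized to just a handful of flat colors.

Each flat color has snapped to a coarser quantized level — most visibly, the near-white background has dropped to a flat grey.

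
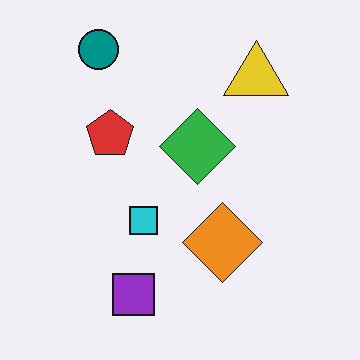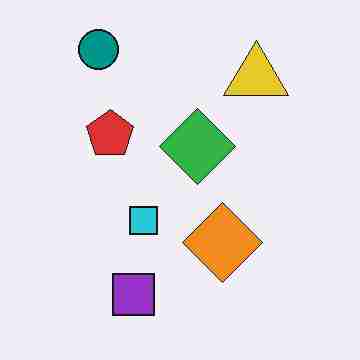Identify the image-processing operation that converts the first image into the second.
Heavily JPEG-compressed with obvious blocking artifacts.

Blocky 8×8 compression artifacts appear around shape edges and the flat background shows ringing — characteristic JPEG degradation.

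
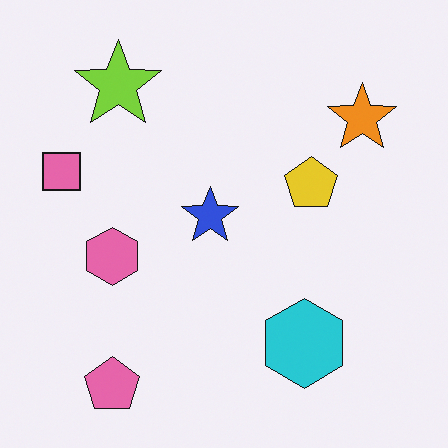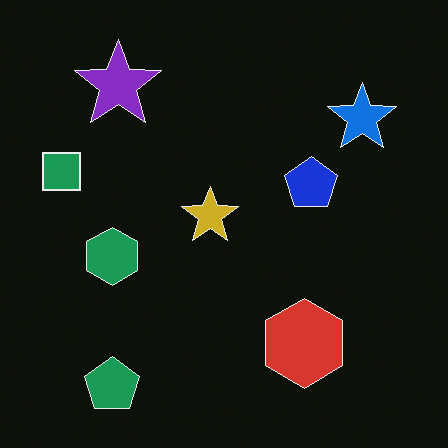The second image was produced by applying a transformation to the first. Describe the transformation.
The second image is the first color-inverted (negative).

The light background has become dark and every shape's color is its complement — a photographic negative.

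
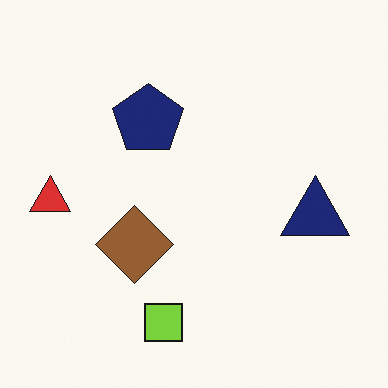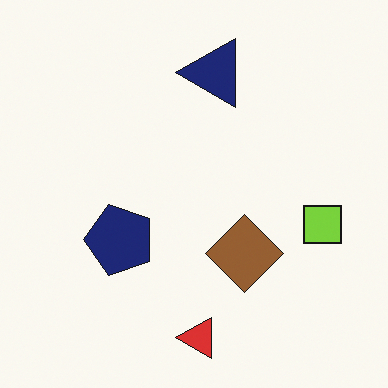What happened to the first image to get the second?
The transformation is: rotated 90° counter-clockwise.

The red triangle sits in the left of the first image and the bottom of the second — consistent with a whole-image 90° counter-clockwise rotation.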